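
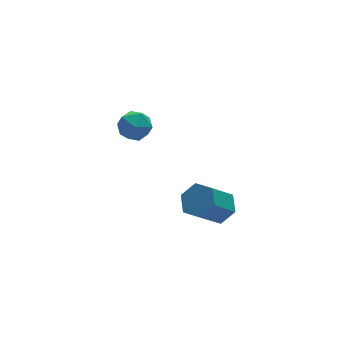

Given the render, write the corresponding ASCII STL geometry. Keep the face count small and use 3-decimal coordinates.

solid 
facet normal 0.659 0.225 -0.718
outer loop
vertex 0.84 -3.364 -3.315
vertex 0.284 -3.341 -3.818
vertex 0.478 -2.72 -3.445
endloop
endfacet
facet normal 0.577 0.460 0.675
outer loop
vertex 0.84 -3.364 -3.315
vertex 0.478 -2.72 -3.445
vertex -0.148 -3.703 -2.239
endloop
endfacet
facet normal 0.578 0.460 0.675
outer loop
vertex -0.148 -3.703 -2.239
vertex 0.478 -2.72 -3.445
vertex -0.51 -3.059 -2.368
endloop
endfacet
facet normal -0.659 -0.227 0.717
outer loop
vertex -0.148 -3.703 -2.239
vertex -0.51 -3.059 -2.368
vertex -0.704 -3.679 -2.742
endloop
endfacet
facet normal 0.659 0.225 -0.718
outer loop
vertex 0.478 -2.72 -3.445
vertex 0.284 -3.341 -3.818
vertex -0.078 -2.697 -3.948
endloop
endfacet
facet normal -0.130 0.974 0.188
outer loop
vertex 0.478 -2.72 -3.445
vertex -0.078 -2.697 -3.948
vertex -0.51 -3.059 -2.368
endloop
endfacet
facet normal -0.128 0.974 0.188
outer loop
vertex -0.51 -3.059 -2.368
vertex -0.078 -2.697 -3.948
vertex -1.066 -3.035 -2.871
endloop
endfacet
facet normal -0.659 -0.227 0.717
outer loop
vertex -0.51 -3.059 -2.368
vertex -1.066 -3.035 -2.871
vertex -0.704 -3.679 -2.742
endloop
endfacet
facet normal 0.659 0.226 -0.718
outer loop
vertex -0.078 -2.697 -3.948
vertex 0.284 -3.341 -3.818
vertex -0.272 -3.317 -4.321
endloop
endfacet
facet normal -0.706 0.514 -0.487
outer loop
vertex -0.078 -2.697 -3.948
vertex -0.272 -3.317 -4.321
vertex -1.066 -3.035 -2.871
endloop
endfacet
facet normal -0.706 0.514 -0.487
outer loop
vertex -1.066 -3.035 -2.871
vertex -0.272 -3.317 -4.321
vertex -1.26 -3.656 -3.245
endloop
endfacet
facet normal -0.659 -0.226 0.718
outer loop
vertex -1.066 -3.035 -2.871
vertex -1.26 -3.656 -3.245
vertex -0.704 -3.679 -2.742
endloop
endfacet
facet normal 0.659 0.227 -0.717
outer loop
vertex -0.272 -3.317 -4.321
vertex 0.284 -3.341 -3.818
vertex 0.09 -3.961 -4.192
endloop
endfacet
facet normal -0.577 -0.460 -0.675
outer loop
vertex -0.272 -3.317 -4.321
vertex 0.09 -3.961 -4.192
vertex -1.26 -3.656 -3.245
endloop
endfacet
facet normal -0.577 -0.461 -0.674
outer loop
vertex -1.26 -3.656 -3.245
vertex 0.09 -3.961 -4.192
vertex -0.898 -4.3 -3.115
endloop
endfacet
facet normal -0.659 -0.225 0.718
outer loop
vertex -1.26 -3.656 -3.245
vertex -0.898 -4.3 -3.115
vertex -0.704 -3.679 -2.742
endloop
endfacet
facet normal 0.659 0.227 -0.717
outer loop
vertex 0.09 -3.961 -4.192
vertex 0.284 -3.341 -3.818
vertex 0.646 -3.985 -3.689
endloop
endfacet
facet normal 0.129 -0.974 -0.189
outer loop
vertex 0.09 -3.961 -4.192
vertex 0.646 -3.985 -3.689
vertex -0.898 -4.3 -3.115
endloop
endfacet
facet normal 0.129 -0.974 -0.187
outer loop
vertex -0.898 -4.3 -3.115
vertex 0.646 -3.985 -3.689
vertex -0.342 -4.323 -2.612
endloop
endfacet
facet normal -0.659 -0.225 0.718
outer loop
vertex -0.898 -4.3 -3.115
vertex -0.342 -4.323 -2.612
vertex -0.704 -3.679 -2.742
endloop
endfacet
facet normal 0.659 0.226 -0.718
outer loop
vertex 0.646 -3.985 -3.689
vertex 0.284 -3.341 -3.818
vertex 0.84 -3.364 -3.315
endloop
endfacet
facet normal 0.706 -0.514 0.487
outer loop
vertex 0.646 -3.985 -3.689
vertex 0.84 -3.364 -3.315
vertex -0.342 -4.323 -2.612
endloop
endfacet
facet normal 0.706 -0.514 0.487
outer loop
vertex -0.342 -4.323 -2.612
vertex 0.84 -3.364 -3.315
vertex -0.148 -3.703 -2.239
endloop
endfacet
facet normal -0.659 -0.226 0.718
outer loop
vertex -0.342 -4.323 -2.612
vertex -0.148 -3.703 -2.239
vertex -0.704 -3.679 -2.742
endloop
endfacet
facet normal -0.037 0.464 0.885
outer loop
vertex -0.964 1.827 -1.999
vertex -1.522 1.351 -1.773
vertex -0.787 1.169 -1.647
endloop
endfacet
facet normal 0.621 0.493 0.609
outer loop
vertex -0.964 1.827 -1.999
vertex -0.787 1.169 -1.647
vertex -0.378 1.402 -2.253
endloop
endfacet
facet normal 0.580 0.815 -0.026
outer loop
vertex -0.964 1.827 -1.999
vertex -0.378 1.402 -2.253
vertex -0.86 1.729 -2.753
endloop
endfacet
facet normal -0.104 0.984 -0.142
outer loop
vertex -0.964 1.827 -1.999
vertex -0.86 1.729 -2.753
vertex -1.567 1.697 -2.456
endloop
endfacet
facet normal -0.484 0.767 0.421
outer loop
vertex -0.964 1.827 -1.999
vertex -1.567 1.697 -2.456
vertex -1.522 1.351 -1.773
endloop
endfacet
facet normal 0.846 -0.176 0.503
outer loop
vertex -0.378 1.402 -2.253
vertex -0.787 1.169 -1.647
vertex -0.573 0.663 -2.184
endloop
endfacet
facet normal -0.218 -0.224 0.950
outer loop
vertex -0.787 1.169 -1.647
vertex -1.522 1.351 -1.773
vertex -1.28 0.631 -1.887
endloop
endfacet
facet normal -0.943 0.267 0.198
outer loop
vertex -1.522 1.351 -1.773
vertex -1.567 1.697 -2.456
vertex -1.762 0.958 -2.387
endloop
endfacet
facet normal -0.328 0.619 -0.714
outer loop
vertex -1.567 1.697 -2.456
vertex -0.86 1.729 -2.753
vertex -1.353 1.191 -2.993
endloop
endfacet
facet normal 0.778 0.345 -0.525
outer loop
vertex -0.86 1.729 -2.753
vertex -0.378 1.402 -2.253
vertex -0.618 1.009 -2.867
endloop
endfacet
facet normal 0.104 -0.984 0.142
outer loop
vertex -1.176 0.533 -2.641
vertex -0.573 0.663 -2.184
vertex -1.28 0.631 -1.887
endloop
endfacet
facet normal -0.580 -0.815 0.026
outer loop
vertex -1.176 0.533 -2.641
vertex -1.28 0.631 -1.887
vertex -1.762 0.958 -2.387
endloop
endfacet
facet normal -0.621 -0.493 -0.609
outer loop
vertex -1.176 0.533 -2.641
vertex -1.762 0.958 -2.387
vertex -1.353 1.191 -2.993
endloop
endfacet
facet normal 0.037 -0.464 -0.885
outer loop
vertex -1.176 0.533 -2.641
vertex -1.353 1.191 -2.993
vertex -0.618 1.009 -2.867
endloop
endfacet
facet normal 0.484 -0.767 -0.421
outer loop
vertex -1.176 0.533 -2.641
vertex -0.618 1.009 -2.867
vertex -0.573 0.663 -2.184
endloop
endfacet
facet normal 0.328 -0.619 0.714
outer loop
vertex -1.28 0.631 -1.887
vertex -0.573 0.663 -2.184
vertex -0.787 1.169 -1.647
endloop
endfacet
facet normal -0.778 -0.345 0.525
outer loop
vertex -1.762 0.958 -2.387
vertex -1.28 0.631 -1.887
vertex -1.522 1.351 -1.773
endloop
endfacet
facet normal -0.846 0.176 -0.503
outer loop
vertex -1.353 1.191 -2.993
vertex -1.762 0.958 -2.387
vertex -1.567 1.697 -2.456
endloop
endfacet
facet normal 0.218 0.224 -0.950
outer loop
vertex -0.618 1.009 -2.867
vertex -1.353 1.191 -2.993
vertex -0.86 1.729 -2.753
endloop
endfacet
facet normal 0.943 -0.267 -0.198
outer loop
vertex -0.573 0.663 -2.184
vertex -0.618 1.009 -2.867
vertex -0.378 1.402 -2.253
endloop
endfacet

endsolid


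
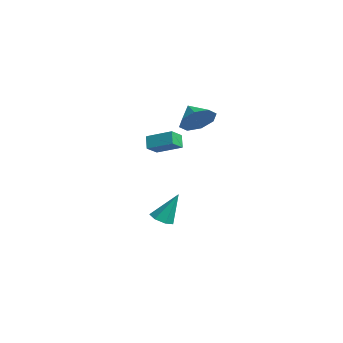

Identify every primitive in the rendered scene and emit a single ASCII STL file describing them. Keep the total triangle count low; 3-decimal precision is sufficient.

solid 
facet normal 0.821 0.124 -0.558
outer loop
vertex -0.254 0.367 3.439
vertex -0.823 0.759 2.689
vertex -0.332 1.141 3.497
endloop
endfacet
facet normal -0.041 -0.079 0.996
outer loop
vertex -0.254 0.367 3.439
vertex -0.332 1.141 3.497
vertex -1.857 0.601 3.391
endloop
endfacet
facet normal 0.820 0.126 -0.558
outer loop
vertex -0.332 1.141 3.497
vertex -0.823 0.759 2.689
vertex -0.699 1.692 3.082
endloop
endfacet
facet normal -0.230 0.483 0.845
outer loop
vertex -0.332 1.141 3.497
vertex -0.699 1.692 3.082
vertex -1.857 0.601 3.391
endloop
endfacet
facet normal 0.820 0.126 -0.558
outer loop
vertex -0.699 1.692 3.082
vertex -0.823 0.759 2.689
vertex -1.138 1.696 2.437
endloop
endfacet
facet normal -0.572 0.719 0.394
outer loop
vertex -0.699 1.692 3.082
vertex -1.138 1.696 2.437
vertex -1.857 0.601 3.391
endloop
endfacet
facet normal 0.821 0.126 -0.557
outer loop
vertex -1.138 1.696 2.437
vertex -0.823 0.759 2.689
vertex -1.392 1.151 1.939
endloop
endfacet
facet normal -0.867 0.489 -0.093
outer loop
vertex -1.138 1.696 2.437
vertex -1.392 1.151 1.939
vertex -1.857 0.601 3.391
endloop
endfacet
facet normal 0.821 0.125 -0.557
outer loop
vertex -1.392 1.151 1.939
vertex -0.823 0.759 2.689
vertex -1.314 0.377 1.88
endloop
endfacet
facet normal -0.942 -0.070 -0.328
outer loop
vertex -1.392 1.151 1.939
vertex -1.314 0.377 1.88
vertex -1.857 0.601 3.391
endloop
endfacet
facet normal 0.821 0.126 -0.557
outer loop
vertex -1.314 0.377 1.88
vertex -0.823 0.759 2.689
vertex -0.947 -0.174 2.296
endloop
endfacet
facet normal -0.753 -0.634 -0.176
outer loop
vertex -1.314 0.377 1.88
vertex -0.947 -0.174 2.296
vertex -1.857 0.601 3.391
endloop
endfacet
facet normal 0.820 0.126 -0.558
outer loop
vertex -0.947 -0.174 2.296
vertex -0.823 0.759 2.689
vertex -0.508 -0.178 2.941
endloop
endfacet
facet normal -0.411 -0.870 0.274
outer loop
vertex -0.947 -0.174 2.296
vertex -0.508 -0.178 2.941
vertex -1.857 0.601 3.391
endloop
endfacet
facet normal 0.821 0.126 -0.557
outer loop
vertex -0.508 -0.178 2.941
vertex -0.823 0.759 2.689
vertex -0.254 0.367 3.439
endloop
endfacet
facet normal -0.116 -0.640 0.760
outer loop
vertex -0.508 -0.178 2.941
vertex -0.254 0.367 3.439
vertex -1.857 0.601 3.391
endloop
endfacet
facet normal -0.633 -0.688 -0.355
outer loop
vertex -1.583 -1.686 1.624
vertex -2.042 -1.012 1.137
vertex -1.081 -1.813 0.976
endloop
endfacet
facet normal 0.484 -0.709 0.514
outer loop
vertex -0.138 -0.788 1.503
vertex -1.583 -1.686 1.624
vertex -1.081 -1.813 0.976
endloop
endfacet
facet normal -0.633 -0.689 -0.353
outer loop
vertex -1.081 -1.813 0.976
vertex -2.042 -1.012 1.137
vertex -1.541 -1.14 0.488
endloop
endfacet
facet normal 0.604 -0.154 -0.782
outer loop
vertex -1.541 -1.14 0.488
vertex -0.138 -0.788 1.503
vertex -1.081 -1.813 0.976
endloop
endfacet
facet normal -0.604 0.154 0.782
outer loop
vertex -1.583 -1.686 1.624
vertex -1.099 0.013 1.664
vertex -2.042 -1.012 1.137
endloop
endfacet
facet normal 0.484 -0.709 0.513
outer loop
vertex -0.639 -0.66 2.152
vertex -1.583 -1.686 1.624
vertex -0.138 -0.788 1.503
endloop
endfacet
facet normal -0.604 0.154 0.782
outer loop
vertex -0.639 -0.66 2.152
vertex -1.099 0.013 1.664
vertex -1.583 -1.686 1.624
endloop
endfacet
facet normal -0.484 0.709 -0.513
outer loop
vertex -2.042 -1.012 1.137
vertex -1.099 0.013 1.664
vertex -1.541 -1.14 0.488
endloop
endfacet
facet normal 0.604 -0.154 -0.782
outer loop
vertex -0.597 -0.114 1.016
vertex -0.138 -0.788 1.503
vertex -1.541 -1.14 0.488
endloop
endfacet
facet normal -0.483 0.709 -0.513
outer loop
vertex -1.541 -1.14 0.488
vertex -1.099 0.013 1.664
vertex -0.597 -0.114 1.016
endloop
endfacet
facet normal 0.634 0.688 0.354
outer loop
vertex -0.597 -0.114 1.016
vertex -0.639 -0.66 2.152
vertex -0.138 -0.788 1.503
endloop
endfacet
facet normal 0.632 0.689 0.355
outer loop
vertex -1.099 0.013 1.664
vertex -0.639 -0.66 2.152
vertex -0.597 -0.114 1.016
endloop
endfacet
facet normal -0.121 -0.439 -0.890
outer loop
vertex -2.039 -0.539 -4.689
vertex -2.734 -0.496 -4.616
vertex -2.296 -0.032 -4.904
endloop
endfacet
facet normal 0.890 0.455 0.010
outer loop
vertex -2.039 -0.539 -4.689
vertex -2.296 -0.032 -4.904
vertex -2.506 0.336 -2.924
endloop
endfacet
facet normal -0.120 -0.439 -0.890
outer loop
vertex -2.296 -0.032 -4.904
vertex -2.734 -0.496 -4.616
vertex -2.883 0.125 -4.902
endloop
endfacet
facet normal 0.255 0.955 -0.150
outer loop
vertex -2.296 -0.032 -4.904
vertex -2.883 0.125 -4.902
vertex -2.506 0.336 -2.924
endloop
endfacet
facet normal -0.120 -0.439 -0.890
outer loop
vertex -2.883 0.125 -4.902
vertex -2.734 -0.496 -4.616
vertex -3.358 -0.185 -4.685
endloop
endfacet
facet normal -0.542 0.840 0.014
outer loop
vertex -2.883 0.125 -4.902
vertex -3.358 -0.185 -4.685
vertex -2.506 0.336 -2.924
endloop
endfacet
facet normal -0.120 -0.439 -0.891
outer loop
vertex -3.358 -0.185 -4.685
vertex -2.734 -0.496 -4.616
vertex -3.363 -0.73 -4.416
endloop
endfacet
facet normal -0.904 0.196 0.380
outer loop
vertex -3.358 -0.185 -4.685
vertex -3.363 -0.73 -4.416
vertex -2.506 0.336 -2.924
endloop
endfacet
facet normal -0.120 -0.438 -0.891
outer loop
vertex -3.363 -0.73 -4.416
vertex -2.734 -0.496 -4.616
vertex -2.895 -1.099 -4.298
endloop
endfacet
facet normal -0.556 -0.491 0.670
outer loop
vertex -3.363 -0.73 -4.416
vertex -2.895 -1.099 -4.298
vertex -2.506 0.336 -2.924
endloop
endfacet
facet normal -0.120 -0.438 -0.891
outer loop
vertex -2.895 -1.099 -4.298
vertex -2.734 -0.496 -4.616
vertex -2.306 -1.014 -4.419
endloop
endfacet
facet normal 0.239 -0.705 0.668
outer loop
vertex -2.895 -1.099 -4.298
vertex -2.306 -1.014 -4.419
vertex -2.506 0.336 -2.924
endloop
endfacet
facet normal -0.121 -0.438 -0.891
outer loop
vertex -2.306 -1.014 -4.419
vertex -2.734 -0.496 -4.616
vertex -2.039 -0.539 -4.689
endloop
endfacet
facet normal 0.883 -0.284 0.374
outer loop
vertex -2.306 -1.014 -4.419
vertex -2.039 -0.539 -4.689
vertex -2.506 0.336 -2.924
endloop
endfacet

endsolid


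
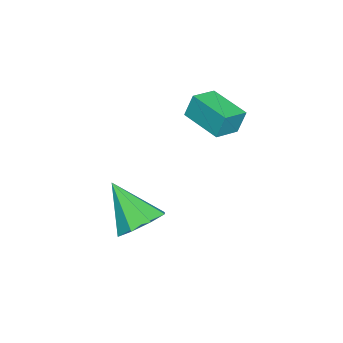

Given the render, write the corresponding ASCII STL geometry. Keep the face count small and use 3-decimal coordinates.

solid 
facet normal -0.882 0.410 -0.231
outer loop
vertex -2.345 -1.196 3.351
vertex -1.524 0.382 3.015
vertex -2.206 -1.494 2.291
endloop
endfacet
facet normal -0.454 -0.872 0.186
outer loop
vertex -1.156 -1.982 2.565
vertex -2.345 -1.196 3.351
vertex -2.206 -1.494 2.291
endloop
endfacet
facet normal -0.882 0.410 -0.231
outer loop
vertex -2.206 -1.494 2.291
vertex -1.524 0.382 3.015
vertex -1.385 0.084 1.955
endloop
endfacet
facet normal 0.125 -0.268 -0.955
outer loop
vertex -1.385 0.084 1.955
vertex -1.156 -1.982 2.565
vertex -2.206 -1.494 2.291
endloop
endfacet
facet normal -0.125 0.268 0.955
outer loop
vertex -2.345 -1.196 3.351
vertex -0.474 -0.106 3.289
vertex -1.524 0.382 3.015
endloop
endfacet
facet normal -0.454 -0.872 0.186
outer loop
vertex -1.295 -1.684 3.625
vertex -2.345 -1.196 3.351
vertex -1.156 -1.982 2.565
endloop
endfacet
facet normal -0.125 0.268 0.955
outer loop
vertex -1.295 -1.684 3.625
vertex -0.474 -0.106 3.289
vertex -2.345 -1.196 3.351
endloop
endfacet
facet normal 0.454 0.872 -0.186
outer loop
vertex -1.524 0.382 3.015
vertex -0.474 -0.106 3.289
vertex -1.385 0.084 1.955
endloop
endfacet
facet normal 0.125 -0.268 -0.955
outer loop
vertex -0.335 -0.404 2.229
vertex -1.156 -1.982 2.565
vertex -1.385 0.084 1.955
endloop
endfacet
facet normal 0.454 0.872 -0.186
outer loop
vertex -1.385 0.084 1.955
vertex -0.474 -0.106 3.289
vertex -0.335 -0.404 2.229
endloop
endfacet
facet normal 0.882 -0.410 0.231
outer loop
vertex -0.335 -0.404 2.229
vertex -1.295 -1.684 3.625
vertex -1.156 -1.982 2.565
endloop
endfacet
facet normal 0.882 -0.410 0.231
outer loop
vertex -0.474 -0.106 3.289
vertex -1.295 -1.684 3.625
vertex -0.335 -0.404 2.229
endloop
endfacet
facet normal 0.270 0.638 -0.722
outer loop
vertex 3.482 -1.605 -0.148
vertex 2.935 -2.192 -0.871
vertex 2.697 -1.36 -0.225
endloop
endfacet
facet normal 0.029 0.383 0.923
outer loop
vertex 3.482 -1.605 -0.148
vertex 2.697 -1.36 -0.225
vertex 2.345 -3.588 0.711
endloop
endfacet
facet normal 0.270 0.638 -0.722
outer loop
vertex 2.697 -1.36 -0.225
vertex 2.935 -2.192 -0.871
vertex 2.051 -1.603 -0.681
endloop
endfacet
facet normal -0.625 0.384 0.680
outer loop
vertex 2.697 -1.36 -0.225
vertex 2.051 -1.603 -0.681
vertex 2.345 -3.588 0.711
endloop
endfacet
facet normal 0.269 0.637 -0.722
outer loop
vertex 2.051 -1.603 -0.681
vertex 2.935 -2.192 -0.871
vertex 1.923 -2.191 -1.247
endloop
endfacet
facet normal -0.977 0.006 0.215
outer loop
vertex 2.051 -1.603 -0.681
vertex 1.923 -2.191 -1.247
vertex 2.345 -3.588 0.711
endloop
endfacet
facet normal 0.269 0.637 -0.723
outer loop
vertex 1.923 -2.191 -1.247
vertex 2.935 -2.192 -0.871
vertex 2.388 -2.78 -1.593
endloop
endfacet
facet normal -0.823 -0.531 -0.202
outer loop
vertex 1.923 -2.191 -1.247
vertex 2.388 -2.78 -1.593
vertex 2.345 -3.588 0.711
endloop
endfacet
facet normal 0.269 0.637 -0.723
outer loop
vertex 2.388 -2.78 -1.593
vertex 2.935 -2.192 -0.871
vertex 3.174 -3.025 -1.516
endloop
endfacet
facet normal -0.252 -0.912 -0.324
outer loop
vertex 2.388 -2.78 -1.593
vertex 3.174 -3.025 -1.516
vertex 2.345 -3.588 0.711
endloop
endfacet
facet normal 0.269 0.637 -0.723
outer loop
vertex 3.174 -3.025 -1.516
vertex 2.935 -2.192 -0.871
vertex 3.82 -2.782 -1.061
endloop
endfacet
facet normal 0.401 -0.913 -0.082
outer loop
vertex 3.174 -3.025 -1.516
vertex 3.82 -2.782 -1.061
vertex 2.345 -3.588 0.711
endloop
endfacet
facet normal 0.270 0.637 -0.722
outer loop
vertex 3.82 -2.782 -1.061
vertex 2.935 -2.192 -0.871
vertex 3.948 -2.194 -0.494
endloop
endfacet
facet normal 0.753 -0.534 0.384
outer loop
vertex 3.82 -2.782 -1.061
vertex 3.948 -2.194 -0.494
vertex 2.345 -3.588 0.711
endloop
endfacet
facet normal 0.270 0.637 -0.722
outer loop
vertex 3.948 -2.194 -0.494
vertex 2.935 -2.192 -0.871
vertex 3.482 -1.605 -0.148
endloop
endfacet
facet normal 0.599 0.003 0.801
outer loop
vertex 3.948 -2.194 -0.494
vertex 3.482 -1.605 -0.148
vertex 2.345 -3.588 0.711
endloop
endfacet

endsolid


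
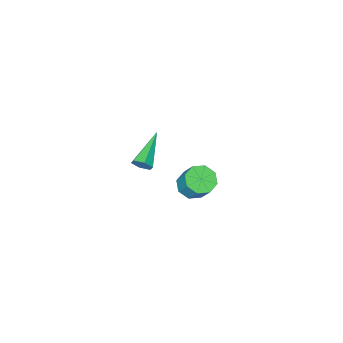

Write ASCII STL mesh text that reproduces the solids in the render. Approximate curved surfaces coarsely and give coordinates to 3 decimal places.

solid 
facet normal 0.803 0.433 -0.410
outer loop
vertex -2.741 -3.544 -2.52
vertex -3.057 -3.338 -2.921
vertex -2.976 -3.051 -2.459
endloop
endfacet
facet normal 0.219 -0.016 0.976
outer loop
vertex -2.741 -3.544 -2.52
vertex -2.976 -3.051 -2.459
vertex -4.663 -4.202 -2.099
endloop
endfacet
facet normal 0.804 0.432 -0.409
outer loop
vertex -2.976 -3.051 -2.459
vertex -3.057 -3.338 -2.921
vertex -3.291 -2.844 -2.859
endloop
endfacet
facet normal -0.342 0.698 0.630
outer loop
vertex -2.976 -3.051 -2.459
vertex -3.291 -2.844 -2.859
vertex -4.663 -4.202 -2.099
endloop
endfacet
facet normal 0.803 0.432 -0.412
outer loop
vertex -3.291 -2.844 -2.859
vertex -3.057 -3.338 -2.921
vertex -3.373 -3.132 -3.321
endloop
endfacet
facet normal -0.748 0.615 -0.251
outer loop
vertex -3.291 -2.844 -2.859
vertex -3.373 -3.132 -3.321
vertex -4.663 -4.202 -2.099
endloop
endfacet
facet normal 0.803 0.432 -0.412
outer loop
vertex -3.373 -3.132 -3.321
vertex -3.057 -3.338 -2.921
vertex -3.139 -3.625 -3.382
endloop
endfacet
facet normal -0.591 -0.184 -0.785
outer loop
vertex -3.373 -3.132 -3.321
vertex -3.139 -3.625 -3.382
vertex -4.663 -4.202 -2.099
endloop
endfacet
facet normal 0.803 0.431 -0.411
outer loop
vertex -3.139 -3.625 -3.382
vertex -3.057 -3.338 -2.921
vertex -2.823 -3.832 -2.982
endloop
endfacet
facet normal -0.031 -0.897 -0.440
outer loop
vertex -3.139 -3.625 -3.382
vertex -2.823 -3.832 -2.982
vertex -4.663 -4.202 -2.099
endloop
endfacet
facet normal 0.803 0.431 -0.411
outer loop
vertex -2.823 -3.832 -2.982
vertex -3.057 -3.338 -2.921
vertex -2.741 -3.544 -2.52
endloop
endfacet
facet normal 0.376 -0.815 0.441
outer loop
vertex -2.823 -3.832 -2.982
vertex -2.741 -3.544 -2.52
vertex -4.663 -4.202 -2.099
endloop
endfacet
facet normal -0.105 -0.557 -0.824
outer loop
vertex -0.922 1.777 0.711
vertex -1.647 1.846 0.757
vertex -1.112 2.223 0.434
endloop
endfacet
facet normal 0.934 0.228 -0.274
outer loop
vertex -0.922 1.777 0.711
vertex -1.112 2.223 0.434
vertex -0.788 2.485 1.757
endloop
endfacet
facet normal 0.934 0.228 -0.274
outer loop
vertex -0.788 2.485 1.757
vertex -1.112 2.223 0.434
vertex -0.978 2.931 1.48
endloop
endfacet
facet normal 0.105 0.557 0.824
outer loop
vertex -0.788 2.485 1.757
vertex -0.978 2.931 1.48
vertex -1.513 2.554 1.803
endloop
endfacet
facet normal -0.105 -0.557 -0.824
outer loop
vertex -1.112 2.223 0.434
vertex -1.647 1.846 0.757
vertex -1.616 2.448 0.346
endloop
endfacet
facet normal 0.419 0.726 -0.545
outer loop
vertex -1.112 2.223 0.434
vertex -1.616 2.448 0.346
vertex -0.978 2.931 1.48
endloop
endfacet
facet normal 0.419 0.726 -0.545
outer loop
vertex -0.978 2.931 1.48
vertex -1.616 2.448 0.346
vertex -1.482 3.156 1.392
endloop
endfacet
facet normal 0.105 0.557 0.824
outer loop
vertex -0.978 2.931 1.48
vertex -1.482 3.156 1.392
vertex -1.513 2.554 1.803
endloop
endfacet
facet normal -0.106 -0.557 -0.824
outer loop
vertex -1.616 2.448 0.346
vertex -1.647 1.846 0.757
vertex -2.138 2.321 0.499
endloop
endfacet
facet normal -0.340 0.798 -0.497
outer loop
vertex -1.616 2.448 0.346
vertex -2.138 2.321 0.499
vertex -1.482 3.156 1.392
endloop
endfacet
facet normal -0.340 0.798 -0.497
outer loop
vertex -1.482 3.156 1.392
vertex -2.138 2.321 0.499
vertex -2.004 3.029 1.545
endloop
endfacet
facet normal 0.106 0.557 0.824
outer loop
vertex -1.482 3.156 1.392
vertex -2.004 3.029 1.545
vertex -1.513 2.554 1.803
endloop
endfacet
facet normal -0.105 -0.556 -0.824
outer loop
vertex -2.138 2.321 0.499
vertex -1.647 1.846 0.757
vertex -2.372 1.915 0.803
endloop
endfacet
facet normal -0.902 0.402 -0.157
outer loop
vertex -2.138 2.321 0.499
vertex -2.372 1.915 0.803
vertex -2.004 3.029 1.545
endloop
endfacet
facet normal -0.902 0.402 -0.157
outer loop
vertex -2.004 3.029 1.545
vertex -2.372 1.915 0.803
vertex -2.238 2.623 1.849
endloop
endfacet
facet normal 0.105 0.556 0.824
outer loop
vertex -2.004 3.029 1.545
vertex -2.238 2.623 1.849
vertex -1.513 2.554 1.803
endloop
endfacet
facet normal -0.105 -0.557 -0.824
outer loop
vertex -2.372 1.915 0.803
vertex -1.647 1.846 0.757
vertex -2.182 1.469 1.08
endloop
endfacet
facet normal -0.934 -0.228 0.274
outer loop
vertex -2.372 1.915 0.803
vertex -2.182 1.469 1.08
vertex -2.238 2.623 1.849
endloop
endfacet
facet normal -0.934 -0.228 0.274
outer loop
vertex -2.238 2.623 1.849
vertex -2.182 1.469 1.08
vertex -2.048 2.177 2.126
endloop
endfacet
facet normal 0.105 0.557 0.824
outer loop
vertex -2.238 2.623 1.849
vertex -2.048 2.177 2.126
vertex -1.513 2.554 1.803
endloop
endfacet
facet normal -0.105 -0.557 -0.824
outer loop
vertex -2.182 1.469 1.08
vertex -1.647 1.846 0.757
vertex -1.678 1.244 1.168
endloop
endfacet
facet normal -0.419 -0.726 0.545
outer loop
vertex -2.182 1.469 1.08
vertex -1.678 1.244 1.168
vertex -2.048 2.177 2.126
endloop
endfacet
facet normal -0.419 -0.726 0.545
outer loop
vertex -2.048 2.177 2.126
vertex -1.678 1.244 1.168
vertex -1.544 1.952 2.214
endloop
endfacet
facet normal 0.105 0.557 0.824
outer loop
vertex -2.048 2.177 2.126
vertex -1.544 1.952 2.214
vertex -1.513 2.554 1.803
endloop
endfacet
facet normal -0.106 -0.557 -0.824
outer loop
vertex -1.678 1.244 1.168
vertex -1.647 1.846 0.757
vertex -1.156 1.371 1.015
endloop
endfacet
facet normal 0.340 -0.798 0.497
outer loop
vertex -1.678 1.244 1.168
vertex -1.156 1.371 1.015
vertex -1.544 1.952 2.214
endloop
endfacet
facet normal 0.340 -0.798 0.497
outer loop
vertex -1.544 1.952 2.214
vertex -1.156 1.371 1.015
vertex -1.022 2.079 2.061
endloop
endfacet
facet normal 0.106 0.557 0.824
outer loop
vertex -1.544 1.952 2.214
vertex -1.022 2.079 2.061
vertex -1.513 2.554 1.803
endloop
endfacet
facet normal -0.105 -0.556 -0.824
outer loop
vertex -1.156 1.371 1.015
vertex -1.647 1.846 0.757
vertex -0.922 1.777 0.711
endloop
endfacet
facet normal 0.902 -0.402 0.157
outer loop
vertex -1.156 1.371 1.015
vertex -0.922 1.777 0.711
vertex -1.022 2.079 2.061
endloop
endfacet
facet normal 0.902 -0.402 0.157
outer loop
vertex -1.022 2.079 2.061
vertex -0.922 1.777 0.711
vertex -0.788 2.485 1.757
endloop
endfacet
facet normal 0.105 0.556 0.824
outer loop
vertex -1.022 2.079 2.061
vertex -0.788 2.485 1.757
vertex -1.513 2.554 1.803
endloop
endfacet

endsolid


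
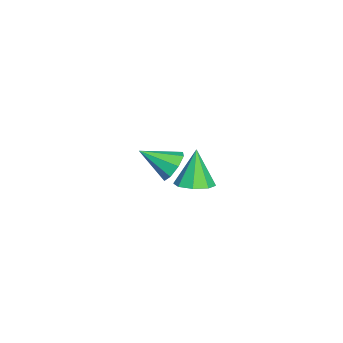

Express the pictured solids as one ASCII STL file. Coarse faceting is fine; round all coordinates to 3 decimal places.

solid 
facet normal 0.368 0.009 -0.930
outer loop
vertex 4.924 -0.217 2.11
vertex 4.274 0.429 1.859
vertex 5.157 0.465 2.209
endloop
endfacet
facet normal 0.649 -0.322 0.689
outer loop
vertex 4.924 -0.217 2.11
vertex 5.157 0.465 2.209
vertex 3.546 0.411 3.701
endloop
endfacet
facet normal 0.368 0.010 -0.930
outer loop
vertex 5.157 0.465 2.209
vertex 4.274 0.429 1.859
vertex 4.872 1.126 2.103
endloop
endfacet
facet normal 0.622 0.378 0.685
outer loop
vertex 5.157 0.465 2.209
vertex 4.872 1.126 2.103
vertex 3.546 0.411 3.701
endloop
endfacet
facet normal 0.368 0.009 -0.930
outer loop
vertex 4.872 1.126 2.103
vertex 4.274 0.429 1.859
vertex 4.237 1.379 1.854
endloop
endfacet
facet normal 0.144 0.853 0.501
outer loop
vertex 4.872 1.126 2.103
vertex 4.237 1.379 1.854
vertex 3.546 0.411 3.701
endloop
endfacet
facet normal 0.367 0.009 -0.930
outer loop
vertex 4.237 1.379 1.854
vertex 4.274 0.429 1.859
vertex 3.624 1.075 1.609
endloop
endfacet
facet normal -0.507 0.827 0.243
outer loop
vertex 4.237 1.379 1.854
vertex 3.624 1.075 1.609
vertex 3.546 0.411 3.701
endloop
endfacet
facet normal 0.367 0.010 -0.930
outer loop
vertex 3.624 1.075 1.609
vertex 4.274 0.429 1.859
vertex 3.391 0.393 1.51
endloop
endfacet
facet normal -0.947 0.314 0.064
outer loop
vertex 3.624 1.075 1.609
vertex 3.391 0.393 1.51
vertex 3.546 0.411 3.701
endloop
endfacet
facet normal 0.367 0.009 -0.930
outer loop
vertex 3.391 0.393 1.51
vertex 4.274 0.429 1.859
vertex 3.676 -0.268 1.616
endloop
endfacet
facet normal -0.920 -0.386 0.068
outer loop
vertex 3.391 0.393 1.51
vertex 3.676 -0.268 1.616
vertex 3.546 0.411 3.701
endloop
endfacet
facet normal 0.367 0.009 -0.930
outer loop
vertex 3.676 -0.268 1.616
vertex 4.274 0.429 1.859
vertex 4.311 -0.52 1.864
endloop
endfacet
facet normal -0.441 -0.861 0.253
outer loop
vertex 3.676 -0.268 1.616
vertex 4.311 -0.52 1.864
vertex 3.546 0.411 3.701
endloop
endfacet
facet normal 0.368 0.009 -0.930
outer loop
vertex 4.311 -0.52 1.864
vertex 4.274 0.429 1.859
vertex 4.924 -0.217 2.11
endloop
endfacet
facet normal 0.208 -0.835 0.510
outer loop
vertex 4.311 -0.52 1.864
vertex 4.924 -0.217 2.11
vertex 3.546 0.411 3.701
endloop
endfacet
facet normal -0.022 0.860 -0.509
outer loop
vertex -0.91 -1.013 -0.706
vertex -1.641 -1.351 -1.246
vertex -1.574 -0.857 -0.414
endloop
endfacet
facet normal 0.414 0.062 0.908
outer loop
vertex -0.91 -1.013 -0.706
vertex -1.574 -0.857 -0.414
vertex -1.599 -3.029 -0.254
endloop
endfacet
facet normal -0.021 0.860 -0.509
outer loop
vertex -1.574 -0.857 -0.414
vertex -1.641 -1.351 -1.246
vertex -2.278 -0.99 -0.61
endloop
endfacet
facet normal -0.280 0.074 0.957
outer loop
vertex -1.574 -0.857 -0.414
vertex -2.278 -0.99 -0.61
vertex -1.599 -3.029 -0.254
endloop
endfacet
facet normal -0.022 0.860 -0.510
outer loop
vertex -2.278 -0.99 -0.61
vertex -1.641 -1.351 -1.246
vertex -2.608 -1.335 -1.178
endloop
endfacet
facet normal -0.804 -0.168 0.570
outer loop
vertex -2.278 -0.99 -0.61
vertex -2.608 -1.335 -1.178
vertex -1.599 -3.029 -0.254
endloop
endfacet
facet normal -0.022 0.861 -0.509
outer loop
vertex -2.608 -1.335 -1.178
vertex -1.641 -1.351 -1.246
vertex -2.372 -1.689 -1.787
endloop
endfacet
facet normal -0.852 -0.522 -0.027
outer loop
vertex -2.608 -1.335 -1.178
vertex -2.372 -1.689 -1.787
vertex -1.599 -3.029 -0.254
endloop
endfacet
facet normal -0.021 0.860 -0.509
outer loop
vertex -2.372 -1.689 -1.787
vertex -1.641 -1.351 -1.246
vertex -1.707 -1.845 -2.078
endloop
endfacet
facet normal -0.395 -0.781 -0.484
outer loop
vertex -2.372 -1.689 -1.787
vertex -1.707 -1.845 -2.078
vertex -1.599 -3.029 -0.254
endloop
endfacet
facet normal -0.022 0.860 -0.509
outer loop
vertex -1.707 -1.845 -2.078
vertex -1.641 -1.351 -1.246
vertex -1.004 -1.712 -1.883
endloop
endfacet
facet normal 0.298 -0.793 -0.532
outer loop
vertex -1.707 -1.845 -2.078
vertex -1.004 -1.712 -1.883
vertex -1.599 -3.029 -0.254
endloop
endfacet
facet normal -0.022 0.860 -0.509
outer loop
vertex -1.004 -1.712 -1.883
vertex -1.641 -1.351 -1.246
vertex -0.673 -1.367 -1.314
endloop
endfacet
facet normal 0.822 -0.550 -0.145
outer loop
vertex -1.004 -1.712 -1.883
vertex -0.673 -1.367 -1.314
vertex -1.599 -3.029 -0.254
endloop
endfacet
facet normal -0.022 0.860 -0.509
outer loop
vertex -0.673 -1.367 -1.314
vertex -1.641 -1.351 -1.246
vertex -0.91 -1.013 -0.706
endloop
endfacet
facet normal 0.870 -0.196 0.453
outer loop
vertex -0.673 -1.367 -1.314
vertex -0.91 -1.013 -0.706
vertex -1.599 -3.029 -0.254
endloop
endfacet

endsolid


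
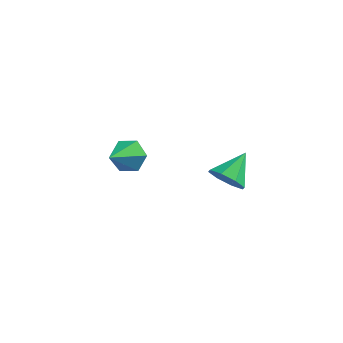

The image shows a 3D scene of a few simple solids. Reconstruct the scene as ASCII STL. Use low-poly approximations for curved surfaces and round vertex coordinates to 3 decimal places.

solid 
facet normal -0.201 -0.820 -0.535
outer loop
vertex 4.219 1.616 -1.889
vertex 3.23 1.806 -1.809
vertex 3.955 2.057 -2.466
endloop
endfacet
facet normal 0.907 0.408 -0.103
outer loop
vertex 4.219 1.616 -1.889
vertex 3.955 2.057 -2.466
vertex 3.59 3.274 -0.851
endloop
endfacet
facet normal -0.201 -0.820 -0.535
outer loop
vertex 3.955 2.057 -2.466
vertex 3.23 1.806 -1.809
vertex 3.267 2.351 -2.658
endloop
endfacet
facet normal 0.454 0.758 -0.468
outer loop
vertex 3.955 2.057 -2.466
vertex 3.267 2.351 -2.658
vertex 3.59 3.274 -0.851
endloop
endfacet
facet normal -0.201 -0.820 -0.535
outer loop
vertex 3.267 2.351 -2.658
vertex 3.23 1.806 -1.809
vertex 2.557 2.326 -2.353
endloop
endfacet
facet normal -0.209 0.885 -0.415
outer loop
vertex 3.267 2.351 -2.658
vertex 2.557 2.326 -2.353
vertex 3.59 3.274 -0.851
endloop
endfacet
facet normal -0.201 -0.820 -0.536
outer loop
vertex 2.557 2.326 -2.353
vertex 3.23 1.806 -1.809
vertex 2.241 1.996 -1.729
endloop
endfacet
facet normal -0.697 0.717 0.026
outer loop
vertex 2.557 2.326 -2.353
vertex 2.241 1.996 -1.729
vertex 3.59 3.274 -0.851
endloop
endfacet
facet normal -0.201 -0.820 -0.535
outer loop
vertex 2.241 1.996 -1.729
vertex 3.23 1.806 -1.809
vertex 2.505 1.555 -1.152
endloop
endfacet
facet normal -0.721 0.350 0.598
outer loop
vertex 2.241 1.996 -1.729
vertex 2.505 1.555 -1.152
vertex 3.59 3.274 -0.851
endloop
endfacet
facet normal -0.202 -0.820 -0.536
outer loop
vertex 2.505 1.555 -1.152
vertex 3.23 1.806 -1.809
vertex 3.194 1.26 -0.96
endloop
endfacet
facet normal -0.268 0.001 0.963
outer loop
vertex 2.505 1.555 -1.152
vertex 3.194 1.26 -0.96
vertex 3.59 3.274 -0.851
endloop
endfacet
facet normal -0.200 -0.820 -0.536
outer loop
vertex 3.194 1.26 -0.96
vertex 3.23 1.806 -1.809
vertex 3.904 1.286 -1.265
endloop
endfacet
facet normal 0.395 -0.127 0.910
outer loop
vertex 3.194 1.26 -0.96
vertex 3.904 1.286 -1.265
vertex 3.59 3.274 -0.851
endloop
endfacet
facet normal -0.201 -0.820 -0.535
outer loop
vertex 3.904 1.286 -1.265
vertex 3.23 1.806 -1.809
vertex 4.219 1.616 -1.889
endloop
endfacet
facet normal 0.883 0.042 0.468
outer loop
vertex 3.904 1.286 -1.265
vertex 4.219 1.616 -1.889
vertex 3.59 3.274 -0.851
endloop
endfacet
facet normal 0.112 0.835 -0.538
outer loop
vertex -2.054 3.435 -4.325
vertex -2.788 3.886 -3.778
vertex -1.815 3.949 -3.477
endloop
endfacet
facet normal 0.838 -0.538 0.090
outer loop
vertex -2.054 3.435 -4.325
vertex -1.815 3.949 -3.477
vertex -3.012 2.214 -2.702
endloop
endfacet
facet normal 0.112 0.836 -0.537
outer loop
vertex -1.815 3.949 -3.477
vertex -2.788 3.886 -3.778
vertex -2.549 4.399 -2.93
endloop
endfacet
facet normal 0.582 -0.039 0.812
outer loop
vertex -1.815 3.949 -3.477
vertex -2.549 4.399 -2.93
vertex -3.012 2.214 -2.702
endloop
endfacet
facet normal 0.112 0.836 -0.537
outer loop
vertex -2.549 4.399 -2.93
vertex -2.788 3.886 -3.778
vertex -3.521 4.336 -3.231
endloop
endfacet
facet normal -0.301 0.162 0.940
outer loop
vertex -2.549 4.399 -2.93
vertex -3.521 4.336 -3.231
vertex -3.012 2.214 -2.702
endloop
endfacet
facet normal 0.112 0.836 -0.537
outer loop
vertex -3.521 4.336 -3.231
vertex -2.788 3.886 -3.778
vertex -3.76 3.823 -4.079
endloop
endfacet
facet normal -0.929 -0.137 0.345
outer loop
vertex -3.521 4.336 -3.231
vertex -3.76 3.823 -4.079
vertex -3.012 2.214 -2.702
endloop
endfacet
facet normal 0.112 0.835 -0.538
outer loop
vertex -3.76 3.823 -4.079
vertex -2.788 3.886 -3.778
vertex -3.027 3.372 -4.626
endloop
endfacet
facet normal -0.673 -0.636 -0.378
outer loop
vertex -3.76 3.823 -4.079
vertex -3.027 3.372 -4.626
vertex -3.012 2.214 -2.702
endloop
endfacet
facet normal 0.112 0.835 -0.538
outer loop
vertex -3.027 3.372 -4.626
vertex -2.788 3.886 -3.778
vertex -2.054 3.435 -4.325
endloop
endfacet
facet normal 0.211 -0.837 -0.505
outer loop
vertex -3.027 3.372 -4.626
vertex -2.054 3.435 -4.325
vertex -3.012 2.214 -2.702
endloop
endfacet

endsolid


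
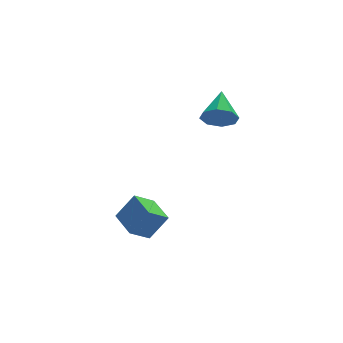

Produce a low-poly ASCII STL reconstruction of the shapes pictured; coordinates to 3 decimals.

solid 
facet normal -0.586 -0.002 -0.810
outer loop
vertex -2.252 0.312 -4.335
vertex -2.567 1.813 -4.111
vertex -1.271 0.624 -5.045
endloop
endfacet
facet normal 0.203 -0.968 -0.144
outer loop
vertex -0.393 0.627 -3.829
vertex -2.252 0.312 -4.335
vertex -1.271 0.624 -5.045
endloop
endfacet
facet normal -0.586 -0.002 -0.810
outer loop
vertex -1.271 0.624 -5.045
vertex -2.567 1.813 -4.111
vertex -1.587 2.125 -4.82
endloop
endfacet
facet normal 0.785 0.250 -0.567
outer loop
vertex -1.587 2.125 -4.82
vertex -0.393 0.627 -3.829
vertex -1.271 0.624 -5.045
endloop
endfacet
facet normal -0.785 -0.249 0.567
outer loop
vertex -2.252 0.312 -4.335
vertex -1.689 1.816 -2.895
vertex -2.567 1.813 -4.111
endloop
endfacet
facet normal 0.203 -0.968 -0.145
outer loop
vertex -1.373 0.315 -3.12
vertex -2.252 0.312 -4.335
vertex -0.393 0.627 -3.829
endloop
endfacet
facet normal -0.784 -0.250 0.568
outer loop
vertex -1.373 0.315 -3.12
vertex -1.689 1.816 -2.895
vertex -2.252 0.312 -4.335
endloop
endfacet
facet normal -0.204 0.968 0.145
outer loop
vertex -2.567 1.813 -4.111
vertex -1.689 1.816 -2.895
vertex -1.587 2.125 -4.82
endloop
endfacet
facet normal 0.784 0.249 -0.568
outer loop
vertex -0.708 2.128 -3.605
vertex -0.393 0.627 -3.829
vertex -1.587 2.125 -4.82
endloop
endfacet
facet normal -0.203 0.968 0.145
outer loop
vertex -1.587 2.125 -4.82
vertex -1.689 1.816 -2.895
vertex -0.708 2.128 -3.605
endloop
endfacet
facet normal 0.586 0.002 0.810
outer loop
vertex -0.708 2.128 -3.605
vertex -1.373 0.315 -3.12
vertex -0.393 0.627 -3.829
endloop
endfacet
facet normal 0.586 0.002 0.810
outer loop
vertex -1.689 1.816 -2.895
vertex -1.373 0.315 -3.12
vertex -0.708 2.128 -3.605
endloop
endfacet
facet normal -0.288 -0.837 -0.466
outer loop
vertex 2.966 1.785 1.147
vertex 2.22 1.762 1.649
vertex 2.443 2.126 0.857
endloop
endfacet
facet normal 0.650 0.560 -0.513
outer loop
vertex 2.966 1.785 1.147
vertex 2.443 2.126 0.857
vertex 2.74 3.278 2.491
endloop
endfacet
facet normal -0.288 -0.837 -0.466
outer loop
vertex 2.443 2.126 0.857
vertex 2.22 1.762 1.649
vertex 1.789 2.254 1.031
endloop
endfacet
facet normal 0.006 0.817 -0.577
outer loop
vertex 2.443 2.126 0.857
vertex 1.789 2.254 1.031
vertex 2.74 3.278 2.491
endloop
endfacet
facet normal -0.288 -0.837 -0.466
outer loop
vertex 1.789 2.254 1.031
vertex 2.22 1.762 1.649
vertex 1.387 2.094 1.567
endloop
endfacet
facet normal -0.570 0.799 -0.189
outer loop
vertex 1.789 2.254 1.031
vertex 1.387 2.094 1.567
vertex 2.74 3.278 2.491
endloop
endfacet
facet normal -0.288 -0.837 -0.465
outer loop
vertex 1.387 2.094 1.567
vertex 2.22 1.762 1.649
vertex 1.473 1.74 2.151
endloop
endfacet
facet normal -0.743 0.518 0.424
outer loop
vertex 1.387 2.094 1.567
vertex 1.473 1.74 2.151
vertex 2.74 3.278 2.491
endloop
endfacet
facet normal -0.288 -0.838 -0.465
outer loop
vertex 1.473 1.74 2.151
vertex 2.22 1.762 1.649
vertex 1.996 1.399 2.442
endloop
endfacet
facet normal -0.411 0.139 0.901
outer loop
vertex 1.473 1.74 2.151
vertex 1.996 1.399 2.442
vertex 2.74 3.278 2.491
endloop
endfacet
facet normal -0.287 -0.838 -0.465
outer loop
vertex 1.996 1.399 2.442
vertex 2.22 1.762 1.649
vertex 2.651 1.271 2.268
endloop
endfacet
facet normal 0.233 -0.118 0.965
outer loop
vertex 1.996 1.399 2.442
vertex 2.651 1.271 2.268
vertex 2.74 3.278 2.491
endloop
endfacet
facet normal -0.289 -0.838 -0.464
outer loop
vertex 2.651 1.271 2.268
vertex 2.22 1.762 1.649
vertex 3.052 1.43 1.731
endloop
endfacet
facet normal 0.811 -0.100 0.576
outer loop
vertex 2.651 1.271 2.268
vertex 3.052 1.43 1.731
vertex 2.74 3.278 2.491
endloop
endfacet
facet normal -0.288 -0.837 -0.466
outer loop
vertex 3.052 1.43 1.731
vertex 2.22 1.762 1.649
vertex 2.966 1.785 1.147
endloop
endfacet
facet normal 0.983 0.180 -0.035
outer loop
vertex 3.052 1.43 1.731
vertex 2.966 1.785 1.147
vertex 2.74 3.278 2.491
endloop
endfacet

endsolid


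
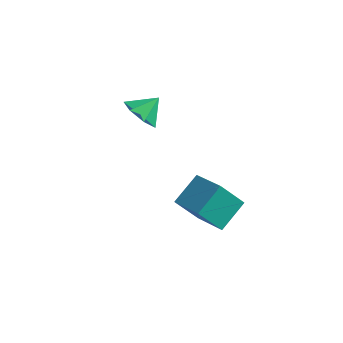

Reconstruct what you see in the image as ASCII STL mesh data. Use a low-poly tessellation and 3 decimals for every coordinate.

solid 
facet normal -0.828 0.403 -0.390
outer loop
vertex 2.018 -1.748 1.716
vertex 2.342 -0.212 2.617
vertex 2.959 -1.142 0.345
endloop
endfacet
facet normal -0.179 -0.849 -0.498
outer loop
vertex 4.698 -1.988 1.163
vertex 2.018 -1.748 1.716
vertex 2.959 -1.142 0.345
endloop
endfacet
facet normal -0.828 0.403 -0.390
outer loop
vertex 2.959 -1.142 0.345
vertex 2.342 -0.212 2.617
vertex 3.282 0.394 1.246
endloop
endfacet
facet normal 0.531 0.343 -0.775
outer loop
vertex 3.282 0.394 1.246
vertex 4.698 -1.988 1.163
vertex 2.959 -1.142 0.345
endloop
endfacet
facet normal -0.531 -0.343 0.775
outer loop
vertex 2.018 -1.748 1.716
vertex 4.081 -1.058 3.435
vertex 2.342 -0.212 2.617
endloop
endfacet
facet normal -0.179 -0.849 -0.498
outer loop
vertex 3.758 -2.594 2.534
vertex 2.018 -1.748 1.716
vertex 4.698 -1.988 1.163
endloop
endfacet
facet normal -0.531 -0.343 0.775
outer loop
vertex 3.758 -2.594 2.534
vertex 4.081 -1.058 3.435
vertex 2.018 -1.748 1.716
endloop
endfacet
facet normal 0.179 0.849 0.498
outer loop
vertex 2.342 -0.212 2.617
vertex 4.081 -1.058 3.435
vertex 3.282 0.394 1.246
endloop
endfacet
facet normal 0.531 0.343 -0.775
outer loop
vertex 5.022 -0.452 2.064
vertex 4.698 -1.988 1.163
vertex 3.282 0.394 1.246
endloop
endfacet
facet normal 0.179 0.849 0.498
outer loop
vertex 3.282 0.394 1.246
vertex 4.081 -1.058 3.435
vertex 5.022 -0.452 2.064
endloop
endfacet
facet normal 0.828 -0.403 0.390
outer loop
vertex 5.022 -0.452 2.064
vertex 3.758 -2.594 2.534
vertex 4.698 -1.988 1.163
endloop
endfacet
facet normal 0.828 -0.403 0.390
outer loop
vertex 4.081 -1.058 3.435
vertex 3.758 -2.594 2.534
vertex 5.022 -0.452 2.064
endloop
endfacet
facet normal -0.396 -0.661 -0.637
outer loop
vertex -1.017 1.663 3.031
vertex -2.025 1.938 3.373
vertex -1.436 2.375 2.553
endloop
endfacet
facet normal 0.884 0.459 -0.091
outer loop
vertex -1.017 1.663 3.031
vertex -1.436 2.375 2.553
vertex -1.495 2.822 4.227
endloop
endfacet
facet normal -0.397 -0.661 -0.637
outer loop
vertex -1.436 2.375 2.553
vertex -2.025 1.938 3.373
vertex -2.299 2.758 2.693
endloop
endfacet
facet normal 0.364 0.903 -0.228
outer loop
vertex -1.436 2.375 2.553
vertex -2.299 2.758 2.693
vertex -1.495 2.822 4.227
endloop
endfacet
facet normal -0.395 -0.661 -0.638
outer loop
vertex -2.299 2.758 2.693
vertex -2.025 1.938 3.373
vertex -2.956 2.523 3.344
endloop
endfacet
facet normal -0.253 0.963 0.092
outer loop
vertex -2.299 2.758 2.693
vertex -2.956 2.523 3.344
vertex -1.495 2.822 4.227
endloop
endfacet
facet normal -0.395 -0.661 -0.638
outer loop
vertex -2.956 2.523 3.344
vertex -2.025 1.938 3.373
vertex -2.912 1.847 4.017
endloop
endfacet
facet normal -0.502 0.594 0.629
outer loop
vertex -2.956 2.523 3.344
vertex -2.912 1.847 4.017
vertex -1.495 2.822 4.227
endloop
endfacet
facet normal -0.396 -0.660 -0.639
outer loop
vertex -2.912 1.847 4.017
vertex -2.025 1.938 3.373
vertex -2.201 1.239 4.204
endloop
endfacet
facet normal -0.195 0.073 0.978
outer loop
vertex -2.912 1.847 4.017
vertex -2.201 1.239 4.204
vertex -1.495 2.822 4.227
endloop
endfacet
facet normal -0.396 -0.660 -0.639
outer loop
vertex -2.201 1.239 4.204
vertex -2.025 1.938 3.373
vertex -1.357 1.157 3.765
endloop
endfacet
facet normal 0.436 -0.207 0.876
outer loop
vertex -2.201 1.239 4.204
vertex -1.357 1.157 3.765
vertex -1.495 2.822 4.227
endloop
endfacet
facet normal -0.397 -0.660 -0.638
outer loop
vertex -1.357 1.157 3.765
vertex -2.025 1.938 3.373
vertex -1.017 1.663 3.031
endloop
endfacet
facet normal 0.916 -0.035 0.400
outer loop
vertex -1.357 1.157 3.765
vertex -1.017 1.663 3.031
vertex -1.495 2.822 4.227
endloop
endfacet

endsolid


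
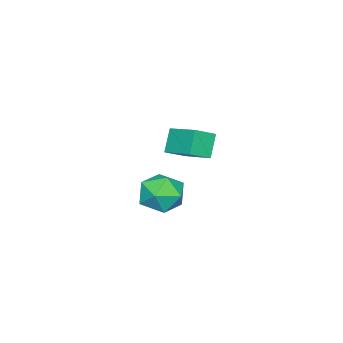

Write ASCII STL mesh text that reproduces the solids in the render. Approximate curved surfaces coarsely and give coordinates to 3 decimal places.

solid 
facet normal -0.786 0.416 -0.457
outer loop
vertex -4.178 -2.578 0.886
vertex -3.658 -0.872 1.542
vertex -3.397 -2.372 -0.269
endloop
endfacet
facet normal -0.274 -0.898 -0.345
outer loop
vertex -2.422 -2.888 0.298
vertex -4.178 -2.578 0.886
vertex -3.397 -2.372 -0.269
endloop
endfacet
facet normal -0.786 0.416 -0.458
outer loop
vertex -3.397 -2.372 -0.269
vertex -3.658 -0.872 1.542
vertex -2.876 -0.666 0.387
endloop
endfacet
facet normal 0.554 0.146 -0.820
outer loop
vertex -2.876 -0.666 0.387
vertex -2.422 -2.888 0.298
vertex -3.397 -2.372 -0.269
endloop
endfacet
facet normal -0.554 -0.146 0.820
outer loop
vertex -4.178 -2.578 0.886
vertex -2.683 -1.388 2.109
vertex -3.658 -0.872 1.542
endloop
endfacet
facet normal -0.274 -0.897 -0.346
outer loop
vertex -3.204 -3.094 1.453
vertex -4.178 -2.578 0.886
vertex -2.422 -2.888 0.298
endloop
endfacet
facet normal -0.554 -0.146 0.819
outer loop
vertex -3.204 -3.094 1.453
vertex -2.683 -1.388 2.109
vertex -4.178 -2.578 0.886
endloop
endfacet
facet normal 0.274 0.897 0.346
outer loop
vertex -3.658 -0.872 1.542
vertex -2.683 -1.388 2.109
vertex -2.876 -0.666 0.387
endloop
endfacet
facet normal 0.554 0.146 -0.819
outer loop
vertex -1.902 -1.182 0.954
vertex -2.422 -2.888 0.298
vertex -2.876 -0.666 0.387
endloop
endfacet
facet normal 0.274 0.897 0.346
outer loop
vertex -2.876 -0.666 0.387
vertex -2.683 -1.388 2.109
vertex -1.902 -1.182 0.954
endloop
endfacet
facet normal 0.786 -0.416 0.458
outer loop
vertex -1.902 -1.182 0.954
vertex -3.204 -3.094 1.453
vertex -2.422 -2.888 0.298
endloop
endfacet
facet normal 0.786 -0.416 0.457
outer loop
vertex -2.683 -1.388 2.109
vertex -3.204 -3.094 1.453
vertex -1.902 -1.182 0.954
endloop
endfacet
facet normal -0.593 0.092 0.800
outer loop
vertex 1.416 0.631 1.35
vertex 1.637 -0.488 1.643
vertex 2.325 0.375 2.053
endloop
endfacet
facet normal -0.289 0.717 0.635
outer loop
vertex 1.416 0.631 1.35
vertex 2.325 0.375 2.053
vertex 2.448 1.179 1.201
endloop
endfacet
facet normal -0.473 0.881 -0.036
outer loop
vertex 1.416 0.631 1.35
vertex 2.448 1.179 1.201
vertex 1.835 0.812 0.264
endloop
endfacet
facet normal -0.890 0.357 -0.284
outer loop
vertex 1.416 0.631 1.35
vertex 1.835 0.812 0.264
vertex 1.334 -0.218 0.538
endloop
endfacet
facet normal -0.964 -0.129 0.233
outer loop
vertex 1.416 0.631 1.35
vertex 1.334 -0.218 0.538
vertex 1.637 -0.488 1.643
endloop
endfacet
facet normal 0.419 0.629 0.654
outer loop
vertex 2.448 1.179 1.201
vertex 2.325 0.375 2.053
vertex 3.306 0.398 1.402
endloop
endfacet
facet normal -0.073 -0.380 0.922
outer loop
vertex 2.325 0.375 2.053
vertex 1.637 -0.488 1.643
vertex 2.805 -0.632 1.676
endloop
endfacet
facet normal -0.674 -0.739 0.004
outer loop
vertex 1.637 -0.488 1.643
vertex 1.334 -0.218 0.538
vertex 2.192 -0.999 0.739
endloop
endfacet
facet normal -0.553 0.048 -0.832
outer loop
vertex 1.334 -0.218 0.538
vertex 1.835 0.812 0.264
vertex 2.315 -0.195 -0.113
endloop
endfacet
facet normal 0.122 0.894 -0.430
outer loop
vertex 1.835 0.812 0.264
vertex 2.448 1.179 1.201
vertex 3.003 0.668 0.297
endloop
endfacet
facet normal 0.890 -0.357 0.284
outer loop
vertex 3.224 -0.451 0.59
vertex 3.306 0.398 1.402
vertex 2.805 -0.632 1.676
endloop
endfacet
facet normal 0.473 -0.881 0.036
outer loop
vertex 3.224 -0.451 0.59
vertex 2.805 -0.632 1.676
vertex 2.192 -0.999 0.739
endloop
endfacet
facet normal 0.289 -0.717 -0.635
outer loop
vertex 3.224 -0.451 0.59
vertex 2.192 -0.999 0.739
vertex 2.315 -0.195 -0.113
endloop
endfacet
facet normal 0.593 -0.092 -0.800
outer loop
vertex 3.224 -0.451 0.59
vertex 2.315 -0.195 -0.113
vertex 3.003 0.668 0.297
endloop
endfacet
facet normal 0.964 0.129 -0.233
outer loop
vertex 3.224 -0.451 0.59
vertex 3.003 0.668 0.297
vertex 3.306 0.398 1.402
endloop
endfacet
facet normal 0.553 -0.048 0.832
outer loop
vertex 2.805 -0.632 1.676
vertex 3.306 0.398 1.402
vertex 2.325 0.375 2.053
endloop
endfacet
facet normal -0.122 -0.894 0.430
outer loop
vertex 2.192 -0.999 0.739
vertex 2.805 -0.632 1.676
vertex 1.637 -0.488 1.643
endloop
endfacet
facet normal -0.419 -0.629 -0.654
outer loop
vertex 2.315 -0.195 -0.113
vertex 2.192 -0.999 0.739
vertex 1.334 -0.218 0.538
endloop
endfacet
facet normal 0.073 0.380 -0.922
outer loop
vertex 3.003 0.668 0.297
vertex 2.315 -0.195 -0.113
vertex 1.835 0.812 0.264
endloop
endfacet
facet normal 0.674 0.739 -0.004
outer loop
vertex 3.306 0.398 1.402
vertex 3.003 0.668 0.297
vertex 2.448 1.179 1.201
endloop
endfacet

endsolid


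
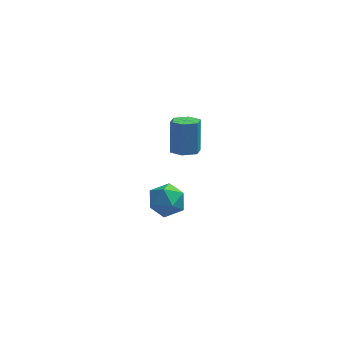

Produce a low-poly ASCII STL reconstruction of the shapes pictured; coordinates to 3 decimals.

solid 
facet normal 0.333 0.306 0.892
outer loop
vertex 0.651 -1.787 -0.376
vertex 0.368 -2.728 0.053
vertex 1.35 -2.6 -0.358
endloop
endfacet
facet normal 0.702 0.612 0.364
outer loop
vertex 0.651 -1.787 -0.376
vertex 1.35 -2.6 -0.358
vertex 1.266 -1.984 -1.232
endloop
endfacet
facet normal 0.241 0.969 -0.050
outer loop
vertex 0.651 -1.787 -0.376
vertex 1.266 -1.984 -1.232
vertex 0.232 -1.733 -1.362
endloop
endfacet
facet normal -0.412 0.883 0.223
outer loop
vertex 0.651 -1.787 -0.376
vertex 0.232 -1.733 -1.362
vertex -0.324 -2.193 -0.568
endloop
endfacet
facet normal -0.356 0.474 0.805
outer loop
vertex 0.651 -1.787 -0.376
vertex -0.324 -2.193 -0.568
vertex 0.368 -2.728 0.053
endloop
endfacet
facet normal 0.995 0.094 -0.029
outer loop
vertex 1.266 -1.984 -1.232
vertex 1.35 -2.6 -0.358
vertex 1.364 -3.047 -1.332
endloop
endfacet
facet normal 0.398 -0.401 0.825
outer loop
vertex 1.35 -2.6 -0.358
vertex 0.368 -2.728 0.053
vertex 0.808 -3.507 -0.538
endloop
endfacet
facet normal -0.716 -0.131 0.686
outer loop
vertex 0.368 -2.728 0.053
vertex -0.324 -2.193 -0.568
vertex -0.226 -3.256 -0.668
endloop
endfacet
facet normal -0.807 0.533 -0.256
outer loop
vertex -0.324 -2.193 -0.568
vertex 0.232 -1.733 -1.362
vertex -0.31 -2.64 -1.542
endloop
endfacet
facet normal 0.251 0.671 -0.698
outer loop
vertex 0.232 -1.733 -1.362
vertex 1.266 -1.984 -1.232
vertex 0.672 -2.512 -1.953
endloop
endfacet
facet normal 0.412 -0.883 -0.223
outer loop
vertex 0.389 -3.453 -1.524
vertex 1.364 -3.047 -1.332
vertex 0.808 -3.507 -0.538
endloop
endfacet
facet normal -0.241 -0.969 0.050
outer loop
vertex 0.389 -3.453 -1.524
vertex 0.808 -3.507 -0.538
vertex -0.226 -3.256 -0.668
endloop
endfacet
facet normal -0.702 -0.612 -0.364
outer loop
vertex 0.389 -3.453 -1.524
vertex -0.226 -3.256 -0.668
vertex -0.31 -2.64 -1.542
endloop
endfacet
facet normal -0.333 -0.306 -0.892
outer loop
vertex 0.389 -3.453 -1.524
vertex -0.31 -2.64 -1.542
vertex 0.672 -2.512 -1.953
endloop
endfacet
facet normal 0.356 -0.474 -0.805
outer loop
vertex 0.389 -3.453 -1.524
vertex 0.672 -2.512 -1.953
vertex 1.364 -3.047 -1.332
endloop
endfacet
facet normal 0.807 -0.533 0.256
outer loop
vertex 0.808 -3.507 -0.538
vertex 1.364 -3.047 -1.332
vertex 1.35 -2.6 -0.358
endloop
endfacet
facet normal -0.251 -0.671 0.698
outer loop
vertex -0.226 -3.256 -0.668
vertex 0.808 -3.507 -0.538
vertex 0.368 -2.728 0.053
endloop
endfacet
facet normal -0.995 -0.094 0.029
outer loop
vertex -0.31 -2.64 -1.542
vertex -0.226 -3.256 -0.668
vertex -0.324 -2.193 -0.568
endloop
endfacet
facet normal -0.398 0.401 -0.825
outer loop
vertex 0.672 -2.512 -1.953
vertex -0.31 -2.64 -1.542
vertex 0.232 -1.733 -1.362
endloop
endfacet
facet normal 0.716 0.131 -0.686
outer loop
vertex 1.364 -3.047 -1.332
vertex 0.672 -2.512 -1.953
vertex 1.266 -1.984 -1.232
endloop
endfacet
facet normal -0.006 -0.421 -0.907
outer loop
vertex 2.282 3.78 -2.911
vertex 1.474 3.544 -2.796
vertex 1.651 4.297 -3.147
endloop
endfacet
facet normal 0.669 0.672 -0.317
outer loop
vertex 2.282 3.78 -2.911
vertex 1.651 4.297 -3.147
vertex 2.295 4.632 -1.08
endloop
endfacet
facet normal 0.669 0.673 -0.317
outer loop
vertex 2.295 4.632 -1.08
vertex 1.651 4.297 -3.147
vertex 1.663 5.149 -1.316
endloop
endfacet
facet normal 0.007 0.422 0.907
outer loop
vertex 2.295 4.632 -1.08
vertex 1.663 5.149 -1.316
vertex 1.486 4.396 -0.964
endloop
endfacet
facet normal -0.006 -0.421 -0.907
outer loop
vertex 1.651 4.297 -3.147
vertex 1.474 3.544 -2.796
vertex 0.842 4.061 -3.032
endloop
endfacet
facet normal -0.309 0.863 -0.400
outer loop
vertex 1.651 4.297 -3.147
vertex 0.842 4.061 -3.032
vertex 1.663 5.149 -1.316
endloop
endfacet
facet normal -0.309 0.863 -0.399
outer loop
vertex 1.663 5.149 -1.316
vertex 0.842 4.061 -3.032
vertex 0.855 4.913 -1.201
endloop
endfacet
facet normal 0.006 0.422 0.906
outer loop
vertex 1.663 5.149 -1.316
vertex 0.855 4.913 -1.201
vertex 1.486 4.396 -0.964
endloop
endfacet
facet normal -0.007 -0.422 -0.907
outer loop
vertex 0.842 4.061 -3.032
vertex 1.474 3.544 -2.796
vertex 0.665 3.308 -2.68
endloop
endfacet
facet normal -0.978 0.191 -0.082
outer loop
vertex 0.842 4.061 -3.032
vertex 0.665 3.308 -2.68
vertex 0.855 4.913 -1.201
endloop
endfacet
facet normal -0.978 0.191 -0.082
outer loop
vertex 0.855 4.913 -1.201
vertex 0.665 3.308 -2.68
vertex 0.678 4.16 -0.849
endloop
endfacet
facet normal 0.006 0.422 0.906
outer loop
vertex 0.855 4.913 -1.201
vertex 0.678 4.16 -0.849
vertex 1.486 4.396 -0.964
endloop
endfacet
facet normal -0.007 -0.422 -0.907
outer loop
vertex 0.665 3.308 -2.68
vertex 1.474 3.544 -2.796
vertex 1.297 2.791 -2.444
endloop
endfacet
facet normal -0.669 -0.672 0.318
outer loop
vertex 0.665 3.308 -2.68
vertex 1.297 2.791 -2.444
vertex 0.678 4.16 -0.849
endloop
endfacet
facet normal -0.669 -0.672 0.317
outer loop
vertex 0.678 4.16 -0.849
vertex 1.297 2.791 -2.444
vertex 1.309 3.643 -0.613
endloop
endfacet
facet normal 0.006 0.421 0.907
outer loop
vertex 0.678 4.16 -0.849
vertex 1.309 3.643 -0.613
vertex 1.486 4.396 -0.964
endloop
endfacet
facet normal -0.006 -0.422 -0.906
outer loop
vertex 1.297 2.791 -2.444
vertex 1.474 3.544 -2.796
vertex 2.105 3.027 -2.559
endloop
endfacet
facet normal 0.309 -0.863 0.400
outer loop
vertex 1.297 2.791 -2.444
vertex 2.105 3.027 -2.559
vertex 1.309 3.643 -0.613
endloop
endfacet
facet normal 0.309 -0.863 0.399
outer loop
vertex 1.309 3.643 -0.613
vertex 2.105 3.027 -2.559
vertex 2.118 3.879 -0.728
endloop
endfacet
facet normal 0.006 0.421 0.907
outer loop
vertex 1.309 3.643 -0.613
vertex 2.118 3.879 -0.728
vertex 1.486 4.396 -0.964
endloop
endfacet
facet normal -0.006 -0.422 -0.906
outer loop
vertex 2.105 3.027 -2.559
vertex 1.474 3.544 -2.796
vertex 2.282 3.78 -2.911
endloop
endfacet
facet normal 0.978 -0.191 0.082
outer loop
vertex 2.105 3.027 -2.559
vertex 2.282 3.78 -2.911
vertex 2.118 3.879 -0.728
endloop
endfacet
facet normal 0.978 -0.191 0.082
outer loop
vertex 2.118 3.879 -0.728
vertex 2.282 3.78 -2.911
vertex 2.295 4.632 -1.08
endloop
endfacet
facet normal 0.007 0.422 0.907
outer loop
vertex 2.118 3.879 -0.728
vertex 2.295 4.632 -1.08
vertex 1.486 4.396 -0.964
endloop
endfacet

endsolid


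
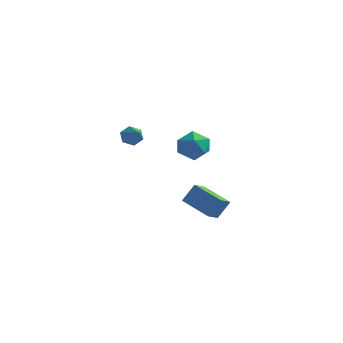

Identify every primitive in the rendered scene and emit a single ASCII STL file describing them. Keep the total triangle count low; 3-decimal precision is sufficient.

solid 
facet normal -0.721 0.029 0.693
outer loop
vertex -0.673 2.799 2.231
vertex -0.453 1.807 2.501
vertex 0.039 2.603 2.98
endloop
endfacet
facet normal -0.437 0.676 0.593
outer loop
vertex -0.673 2.799 2.231
vertex 0.039 2.603 2.98
vertex 0.222 3.35 2.263
endloop
endfacet
facet normal -0.519 0.849 -0.095
outer loop
vertex -0.673 2.799 2.231
vertex 0.222 3.35 2.263
vertex -0.157 3.015 1.341
endloop
endfacet
facet normal -0.853 0.309 -0.420
outer loop
vertex -0.673 2.799 2.231
vertex -0.157 3.015 1.341
vertex -0.575 2.061 1.488
endloop
endfacet
facet normal -0.978 -0.198 0.068
outer loop
vertex -0.673 2.799 2.231
vertex -0.575 2.061 1.488
vertex -0.453 1.807 2.501
endloop
endfacet
facet normal 0.262 0.634 0.728
outer loop
vertex 0.222 3.35 2.263
vertex 0.039 2.603 2.98
vertex 0.995 2.699 2.552
endloop
endfacet
facet normal -0.196 -0.414 0.889
outer loop
vertex 0.039 2.603 2.98
vertex -0.453 1.807 2.501
vertex 0.577 1.745 2.699
endloop
endfacet
facet normal -0.612 -0.781 -0.122
outer loop
vertex -0.453 1.807 2.501
vertex -0.575 2.061 1.488
vertex 0.198 1.41 1.777
endloop
endfacet
facet normal -0.412 0.040 -0.910
outer loop
vertex -0.575 2.061 1.488
vertex -0.157 3.015 1.341
vertex 0.381 2.157 1.06
endloop
endfacet
facet normal 0.129 0.914 -0.385
outer loop
vertex -0.157 3.015 1.341
vertex 0.222 3.35 2.263
vertex 0.873 2.953 1.539
endloop
endfacet
facet normal 0.853 -0.309 0.420
outer loop
vertex 1.093 1.961 1.809
vertex 0.995 2.699 2.552
vertex 0.577 1.745 2.699
endloop
endfacet
facet normal 0.519 -0.849 0.095
outer loop
vertex 1.093 1.961 1.809
vertex 0.577 1.745 2.699
vertex 0.198 1.41 1.777
endloop
endfacet
facet normal 0.437 -0.676 -0.593
outer loop
vertex 1.093 1.961 1.809
vertex 0.198 1.41 1.777
vertex 0.381 2.157 1.06
endloop
endfacet
facet normal 0.721 -0.029 -0.693
outer loop
vertex 1.093 1.961 1.809
vertex 0.381 2.157 1.06
vertex 0.873 2.953 1.539
endloop
endfacet
facet normal 0.978 0.198 -0.068
outer loop
vertex 1.093 1.961 1.809
vertex 0.873 2.953 1.539
vertex 0.995 2.699 2.552
endloop
endfacet
facet normal 0.412 -0.040 0.910
outer loop
vertex 0.577 1.745 2.699
vertex 0.995 2.699 2.552
vertex 0.039 2.603 2.98
endloop
endfacet
facet normal -0.129 -0.914 0.385
outer loop
vertex 0.198 1.41 1.777
vertex 0.577 1.745 2.699
vertex -0.453 1.807 2.501
endloop
endfacet
facet normal -0.262 -0.634 -0.728
outer loop
vertex 0.381 2.157 1.06
vertex 0.198 1.41 1.777
vertex -0.575 2.061 1.488
endloop
endfacet
facet normal 0.196 0.414 -0.889
outer loop
vertex 0.873 2.953 1.539
vertex 0.381 2.157 1.06
vertex -0.157 3.015 1.341
endloop
endfacet
facet normal 0.612 0.781 0.122
outer loop
vertex 0.995 2.699 2.552
vertex 0.873 2.953 1.539
vertex 0.222 3.35 2.263
endloop
endfacet
facet normal -0.604 0.608 -0.516
outer loop
vertex -2.543 1.892 2.133
vertex -3.077 1.59 2.402
vertex -2.804 2.12 2.707
endloop
endfacet
facet normal 0.861 0.465 0.207
outer loop
vertex -2.543 1.892 2.133
vertex -2.804 2.12 2.707
vertex -2.123 0.63 3.218
endloop
endfacet
facet normal -0.604 0.608 -0.516
outer loop
vertex -2.804 2.12 2.707
vertex -3.077 1.59 2.402
vertex -3.338 1.818 2.976
endloop
endfacet
facet normal 0.219 0.404 0.888
outer loop
vertex -2.804 2.12 2.707
vertex -3.338 1.818 2.976
vertex -2.123 0.63 3.218
endloop
endfacet
facet normal -0.604 0.608 -0.516
outer loop
vertex -3.338 1.818 2.976
vertex -3.077 1.59 2.402
vertex -3.611 1.288 2.671
endloop
endfacet
facet normal -0.435 -0.270 0.859
outer loop
vertex -3.338 1.818 2.976
vertex -3.611 1.288 2.671
vertex -2.123 0.63 3.218
endloop
endfacet
facet normal -0.604 0.607 -0.517
outer loop
vertex -3.611 1.288 2.671
vertex -3.077 1.59 2.402
vertex -3.35 1.059 2.098
endloop
endfacet
facet normal -0.445 -0.883 0.150
outer loop
vertex -3.611 1.288 2.671
vertex -3.35 1.059 2.098
vertex -2.123 0.63 3.218
endloop
endfacet
facet normal -0.604 0.606 -0.517
outer loop
vertex -3.35 1.059 2.098
vertex -3.077 1.59 2.402
vertex -2.816 1.362 1.829
endloop
endfacet
facet normal 0.199 -0.823 -0.533
outer loop
vertex -3.35 1.059 2.098
vertex -2.816 1.362 1.829
vertex -2.123 0.63 3.218
endloop
endfacet
facet normal -0.604 0.607 -0.517
outer loop
vertex -2.816 1.362 1.829
vertex -3.077 1.59 2.402
vertex -2.543 1.892 2.133
endloop
endfacet
facet normal 0.851 -0.150 -0.503
outer loop
vertex -2.816 1.362 1.829
vertex -2.543 1.892 2.133
vertex -2.123 0.63 3.218
endloop
endfacet
facet normal -0.372 -0.417 -0.829
outer loop
vertex 4.479 -4.589 0.789
vertex 2.819 -4.113 1.295
vertex 4.581 -3.719 0.306
endloop
endfacet
facet normal 0.922 -0.264 -0.282
outer loop
vertex 5.021 -3.227 1.285
vertex 4.479 -4.589 0.789
vertex 4.581 -3.719 0.306
endloop
endfacet
facet normal -0.373 -0.416 -0.830
outer loop
vertex 4.581 -3.719 0.306
vertex 2.819 -4.113 1.295
vertex 2.921 -3.243 0.813
endloop
endfacet
facet normal 0.102 0.870 -0.483
outer loop
vertex 2.921 -3.243 0.813
vertex 5.021 -3.227 1.285
vertex 4.581 -3.719 0.306
endloop
endfacet
facet normal -0.102 -0.870 0.483
outer loop
vertex 4.479 -4.589 0.789
vertex 3.259 -3.621 2.274
vertex 2.819 -4.113 1.295
endloop
endfacet
facet normal 0.922 -0.264 -0.282
outer loop
vertex 4.919 -4.097 1.767
vertex 4.479 -4.589 0.789
vertex 5.021 -3.227 1.285
endloop
endfacet
facet normal -0.102 -0.870 0.483
outer loop
vertex 4.919 -4.097 1.767
vertex 3.259 -3.621 2.274
vertex 4.479 -4.589 0.789
endloop
endfacet
facet normal -0.922 0.264 0.282
outer loop
vertex 2.819 -4.113 1.295
vertex 3.259 -3.621 2.274
vertex 2.921 -3.243 0.813
endloop
endfacet
facet normal 0.102 0.869 -0.483
outer loop
vertex 3.361 -2.751 1.791
vertex 5.021 -3.227 1.285
vertex 2.921 -3.243 0.813
endloop
endfacet
facet normal -0.922 0.265 0.282
outer loop
vertex 2.921 -3.243 0.813
vertex 3.259 -3.621 2.274
vertex 3.361 -2.751 1.791
endloop
endfacet
facet normal 0.372 0.416 0.830
outer loop
vertex 3.361 -2.751 1.791
vertex 4.919 -4.097 1.767
vertex 5.021 -3.227 1.285
endloop
endfacet
facet normal 0.373 0.417 0.829
outer loop
vertex 3.259 -3.621 2.274
vertex 4.919 -4.097 1.767
vertex 3.361 -2.751 1.791
endloop
endfacet

endsolid


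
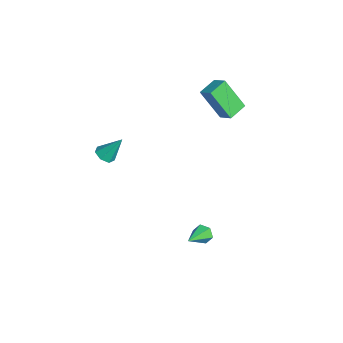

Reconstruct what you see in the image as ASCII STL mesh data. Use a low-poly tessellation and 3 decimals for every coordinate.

solid 
facet normal -0.152 -0.565 -0.811
outer loop
vertex 1.733 -1.963 1.578
vertex 1.219 -2.039 1.727
vertex 1.426 -1.648 1.416
endloop
endfacet
facet normal 0.748 0.643 -0.166
outer loop
vertex 1.733 -1.963 1.578
vertex 1.426 -1.648 1.416
vertex 1.421 -1.281 2.813
endloop
endfacet
facet normal -0.151 -0.565 -0.811
outer loop
vertex 1.426 -1.648 1.416
vertex 1.219 -2.039 1.727
vertex 0.963 -1.628 1.488
endloop
endfacet
facet normal 0.002 0.967 -0.254
outer loop
vertex 1.426 -1.648 1.416
vertex 0.963 -1.628 1.488
vertex 1.421 -1.281 2.813
endloop
endfacet
facet normal -0.150 -0.565 -0.811
outer loop
vertex 0.963 -1.628 1.488
vertex 1.219 -2.039 1.727
vertex 0.693 -1.917 1.739
endloop
endfacet
facet normal -0.704 0.708 0.058
outer loop
vertex 0.963 -1.628 1.488
vertex 0.693 -1.917 1.739
vertex 1.421 -1.281 2.813
endloop
endfacet
facet normal -0.150 -0.565 -0.811
outer loop
vertex 0.693 -1.917 1.739
vertex 1.219 -2.039 1.727
vertex 0.82 -2.298 1.981
endloop
endfacet
facet normal -0.842 0.060 0.536
outer loop
vertex 0.693 -1.917 1.739
vertex 0.82 -2.298 1.981
vertex 1.421 -1.281 2.813
endloop
endfacet
facet normal -0.151 -0.564 -0.812
outer loop
vertex 0.82 -2.298 1.981
vertex 1.219 -2.039 1.727
vertex 1.247 -2.484 2.031
endloop
endfacet
facet normal -0.308 -0.487 0.817
outer loop
vertex 0.82 -2.298 1.981
vertex 1.247 -2.484 2.031
vertex 1.421 -1.281 2.813
endloop
endfacet
facet normal -0.150 -0.564 -0.812
outer loop
vertex 1.247 -2.484 2.031
vertex 1.219 -2.039 1.727
vertex 1.653 -2.334 1.852
endloop
endfacet
facet normal 0.498 -0.522 0.692
outer loop
vertex 1.247 -2.484 2.031
vertex 1.653 -2.334 1.852
vertex 1.421 -1.281 2.813
endloop
endfacet
facet normal -0.151 -0.566 -0.810
outer loop
vertex 1.653 -2.334 1.852
vertex 1.219 -2.039 1.727
vertex 1.733 -1.963 1.578
endloop
endfacet
facet normal 0.967 -0.020 0.255
outer loop
vertex 1.653 -2.334 1.852
vertex 1.733 -1.963 1.578
vertex 1.421 -1.281 2.813
endloop
endfacet
facet normal -0.635 0.657 -0.406
outer loop
vertex 3.683 1.984 -3.433
vertex 3.366 1.93 -3.025
vertex 3.738 2.293 -3.019
endloop
endfacet
facet normal 0.923 0.239 -0.301
outer loop
vertex 3.683 1.984 -3.433
vertex 3.738 2.293 -3.019
vertex 4.254 1.01 -2.455
endloop
endfacet
facet normal -0.635 0.657 -0.407
outer loop
vertex 3.738 2.293 -3.019
vertex 3.366 1.93 -3.025
vertex 3.42 2.239 -2.61
endloop
endfacet
facet normal 0.645 0.510 0.569
outer loop
vertex 3.738 2.293 -3.019
vertex 3.42 2.239 -2.61
vertex 4.254 1.01 -2.455
endloop
endfacet
facet normal -0.635 0.657 -0.407
outer loop
vertex 3.42 2.239 -2.61
vertex 3.366 1.93 -3.025
vertex 3.048 1.876 -2.616
endloop
endfacet
facet normal -0.083 0.069 0.994
outer loop
vertex 3.42 2.239 -2.61
vertex 3.048 1.876 -2.616
vertex 4.254 1.01 -2.455
endloop
endfacet
facet normal -0.635 0.657 -0.407
outer loop
vertex 3.048 1.876 -2.616
vertex 3.366 1.93 -3.025
vertex 2.994 1.567 -3.031
endloop
endfacet
facet normal -0.535 -0.643 0.548
outer loop
vertex 3.048 1.876 -2.616
vertex 2.994 1.567 -3.031
vertex 4.254 1.01 -2.455
endloop
endfacet
facet normal -0.635 0.657 -0.406
outer loop
vertex 2.994 1.567 -3.031
vertex 3.366 1.93 -3.025
vertex 3.311 1.621 -3.439
endloop
endfacet
facet normal -0.257 -0.912 -0.320
outer loop
vertex 2.994 1.567 -3.031
vertex 3.311 1.621 -3.439
vertex 4.254 1.01 -2.455
endloop
endfacet
facet normal -0.635 0.657 -0.406
outer loop
vertex 3.311 1.621 -3.439
vertex 3.366 1.93 -3.025
vertex 3.683 1.984 -3.433
endloop
endfacet
facet normal 0.472 -0.471 -0.745
outer loop
vertex 3.311 1.621 -3.439
vertex 3.683 1.984 -3.433
vertex 4.254 1.01 -2.455
endloop
endfacet
facet normal -0.553 0.800 0.233
outer loop
vertex -0.684 3.976 4.103
vertex -0.14 4.795 2.584
vertex -1.329 3.649 3.696
endloop
endfacet
facet normal -0.301 -0.452 0.840
outer loop
vertex -0.76 2.825 3.456
vertex -0.684 3.976 4.103
vertex -1.329 3.649 3.696
endloop
endfacet
facet normal -0.553 0.800 0.233
outer loop
vertex -1.329 3.649 3.696
vertex -0.14 4.795 2.584
vertex -0.785 4.468 2.176
endloop
endfacet
facet normal -0.777 -0.394 -0.490
outer loop
vertex -0.785 4.468 2.176
vertex -0.76 2.825 3.456
vertex -1.329 3.649 3.696
endloop
endfacet
facet normal 0.777 0.394 0.491
outer loop
vertex -0.684 3.976 4.103
vertex 0.429 3.971 2.344
vertex -0.14 4.795 2.584
endloop
endfacet
facet normal -0.302 -0.452 0.839
outer loop
vertex -0.115 3.152 3.864
vertex -0.684 3.976 4.103
vertex -0.76 2.825 3.456
endloop
endfacet
facet normal 0.777 0.394 0.491
outer loop
vertex -0.115 3.152 3.864
vertex 0.429 3.971 2.344
vertex -0.684 3.976 4.103
endloop
endfacet
facet normal 0.301 0.453 -0.839
outer loop
vertex -0.14 4.795 2.584
vertex 0.429 3.971 2.344
vertex -0.785 4.468 2.176
endloop
endfacet
facet normal -0.777 -0.394 -0.491
outer loop
vertex -0.216 3.644 1.937
vertex -0.76 2.825 3.456
vertex -0.785 4.468 2.176
endloop
endfacet
facet normal 0.301 0.452 -0.840
outer loop
vertex -0.785 4.468 2.176
vertex 0.429 3.971 2.344
vertex -0.216 3.644 1.937
endloop
endfacet
facet normal 0.553 -0.800 -0.233
outer loop
vertex -0.216 3.644 1.937
vertex -0.115 3.152 3.864
vertex -0.76 2.825 3.456
endloop
endfacet
facet normal 0.553 -0.800 -0.233
outer loop
vertex 0.429 3.971 2.344
vertex -0.115 3.152 3.864
vertex -0.216 3.644 1.937
endloop
endfacet

endsolid


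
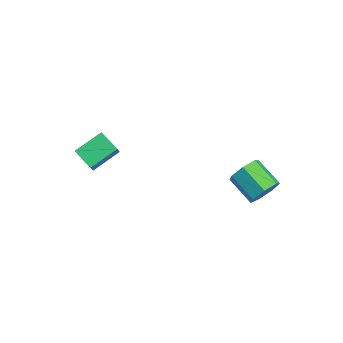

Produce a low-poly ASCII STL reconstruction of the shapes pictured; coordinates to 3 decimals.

solid 
facet normal -0.448 0.299 -0.842
outer loop
vertex -3.865 -4.82 -3.784
vertex -4.139 -3.08 -3.02
vertex -2.594 -4.39 -4.307
endloop
endfacet
facet normal 0.143 -0.906 -0.398
outer loop
vertex -2.101 -4.72 -3.38
vertex -3.865 -4.82 -3.784
vertex -2.594 -4.39 -4.307
endloop
endfacet
facet normal -0.448 0.299 -0.842
outer loop
vertex -2.594 -4.39 -4.307
vertex -4.139 -3.08 -3.02
vertex -2.868 -2.65 -3.543
endloop
endfacet
facet normal 0.883 0.298 -0.363
outer loop
vertex -2.868 -2.65 -3.543
vertex -2.101 -4.72 -3.38
vertex -2.594 -4.39 -4.307
endloop
endfacet
facet normal -0.883 -0.298 0.363
outer loop
vertex -3.865 -4.82 -3.784
vertex -3.646 -3.41 -2.093
vertex -4.139 -3.08 -3.02
endloop
endfacet
facet normal 0.143 -0.906 -0.398
outer loop
vertex -3.372 -5.15 -2.857
vertex -3.865 -4.82 -3.784
vertex -2.101 -4.72 -3.38
endloop
endfacet
facet normal -0.883 -0.298 0.363
outer loop
vertex -3.372 -5.15 -2.857
vertex -3.646 -3.41 -2.093
vertex -3.865 -4.82 -3.784
endloop
endfacet
facet normal -0.143 0.906 0.398
outer loop
vertex -4.139 -3.08 -3.02
vertex -3.646 -3.41 -2.093
vertex -2.868 -2.65 -3.543
endloop
endfacet
facet normal 0.883 0.298 -0.363
outer loop
vertex -2.375 -2.98 -2.616
vertex -2.101 -4.72 -3.38
vertex -2.868 -2.65 -3.543
endloop
endfacet
facet normal -0.143 0.906 0.398
outer loop
vertex -2.868 -2.65 -3.543
vertex -3.646 -3.41 -2.093
vertex -2.375 -2.98 -2.616
endloop
endfacet
facet normal 0.448 -0.299 0.842
outer loop
vertex -2.375 -2.98 -2.616
vertex -3.372 -5.15 -2.857
vertex -2.101 -4.72 -3.38
endloop
endfacet
facet normal 0.448 -0.299 0.842
outer loop
vertex -3.646 -3.41 -2.093
vertex -3.372 -5.15 -2.857
vertex -2.375 -2.98 -2.616
endloop
endfacet
facet normal 0.873 0.272 -0.404
outer loop
vertex 4.39 2.866 -2.362
vertex 3.895 3.177 -3.222
vertex 4.119 3.727 -2.368
endloop
endfacet
facet normal 0.384 0.127 0.915
outer loop
vertex 4.39 2.866 -2.362
vertex 4.119 3.727 -2.368
vertex 2.74 2.352 -1.598
endloop
endfacet
facet normal 0.384 0.127 0.915
outer loop
vertex 2.74 2.352 -1.598
vertex 4.119 3.727 -2.368
vertex 2.469 3.213 -1.604
endloop
endfacet
facet normal -0.873 -0.272 0.404
outer loop
vertex 2.74 2.352 -1.598
vertex 2.469 3.213 -1.604
vertex 2.245 2.663 -2.458
endloop
endfacet
facet normal 0.874 0.271 -0.404
outer loop
vertex 4.119 3.727 -2.368
vertex 3.895 3.177 -3.222
vertex 3.68 4.173 -3.018
endloop
endfacet
facet normal 0.004 0.826 0.564
outer loop
vertex 4.119 3.727 -2.368
vertex 3.68 4.173 -3.018
vertex 2.469 3.213 -1.604
endloop
endfacet
facet normal 0.005 0.825 0.564
outer loop
vertex 2.469 3.213 -1.604
vertex 3.68 4.173 -3.018
vertex 2.029 3.66 -2.254
endloop
endfacet
facet normal -0.873 -0.272 0.404
outer loop
vertex 2.469 3.213 -1.604
vertex 2.029 3.66 -2.254
vertex 2.245 2.663 -2.458
endloop
endfacet
facet normal 0.874 0.271 -0.404
outer loop
vertex 3.68 4.173 -3.018
vertex 3.895 3.177 -3.222
vertex 3.403 3.87 -3.821
endloop
endfacet
facet normal -0.377 0.902 -0.210
outer loop
vertex 3.68 4.173 -3.018
vertex 3.403 3.87 -3.821
vertex 2.029 3.66 -2.254
endloop
endfacet
facet normal -0.378 0.901 -0.211
outer loop
vertex 2.029 3.66 -2.254
vertex 3.403 3.87 -3.821
vertex 1.752 3.356 -3.057
endloop
endfacet
facet normal -0.873 -0.272 0.404
outer loop
vertex 2.029 3.66 -2.254
vertex 1.752 3.356 -3.057
vertex 2.245 2.663 -2.458
endloop
endfacet
facet normal 0.874 0.271 -0.404
outer loop
vertex 3.403 3.87 -3.821
vertex 3.895 3.177 -3.222
vertex 3.496 3.044 -4.173
endloop
endfacet
facet normal -0.476 0.299 -0.827
outer loop
vertex 3.403 3.87 -3.821
vertex 3.496 3.044 -4.173
vertex 1.752 3.356 -3.057
endloop
endfacet
facet normal -0.476 0.299 -0.827
outer loop
vertex 1.752 3.356 -3.057
vertex 3.496 3.044 -4.173
vertex 1.846 2.531 -3.409
endloop
endfacet
facet normal -0.873 -0.272 0.404
outer loop
vertex 1.752 3.356 -3.057
vertex 1.846 2.531 -3.409
vertex 2.245 2.663 -2.458
endloop
endfacet
facet normal 0.873 0.272 -0.404
outer loop
vertex 3.496 3.044 -4.173
vertex 3.895 3.177 -3.222
vertex 3.891 2.318 -3.809
endloop
endfacet
facet normal -0.216 -0.529 -0.821
outer loop
vertex 3.496 3.044 -4.173
vertex 3.891 2.318 -3.809
vertex 1.846 2.531 -3.409
endloop
endfacet
facet normal -0.216 -0.529 -0.821
outer loop
vertex 1.846 2.531 -3.409
vertex 3.891 2.318 -3.809
vertex 2.24 1.805 -3.045
endloop
endfacet
facet normal -0.873 -0.271 0.404
outer loop
vertex 1.846 2.531 -3.409
vertex 2.24 1.805 -3.045
vertex 2.245 2.663 -2.458
endloop
endfacet
facet normal 0.874 0.272 -0.404
outer loop
vertex 3.891 2.318 -3.809
vertex 3.895 3.177 -3.222
vertex 4.288 2.239 -3.003
endloop
endfacet
facet normal 0.207 -0.958 -0.196
outer loop
vertex 3.891 2.318 -3.809
vertex 4.288 2.239 -3.003
vertex 2.24 1.805 -3.045
endloop
endfacet
facet normal 0.207 -0.958 -0.196
outer loop
vertex 2.24 1.805 -3.045
vertex 4.288 2.239 -3.003
vertex 2.638 1.726 -2.239
endloop
endfacet
facet normal -0.873 -0.272 0.405
outer loop
vertex 2.24 1.805 -3.045
vertex 2.638 1.726 -2.239
vertex 2.245 2.663 -2.458
endloop
endfacet
facet normal 0.873 0.271 -0.404
outer loop
vertex 4.288 2.239 -3.003
vertex 3.895 3.177 -3.222
vertex 4.39 2.866 -2.362
endloop
endfacet
facet normal 0.474 -0.666 0.576
outer loop
vertex 4.288 2.239 -3.003
vertex 4.39 2.866 -2.362
vertex 2.638 1.726 -2.239
endloop
endfacet
facet normal 0.474 -0.666 0.575
outer loop
vertex 2.638 1.726 -2.239
vertex 4.39 2.866 -2.362
vertex 2.74 2.352 -1.598
endloop
endfacet
facet normal -0.873 -0.272 0.404
outer loop
vertex 2.638 1.726 -2.239
vertex 2.74 2.352 -1.598
vertex 2.245 2.663 -2.458
endloop
endfacet

endsolid
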